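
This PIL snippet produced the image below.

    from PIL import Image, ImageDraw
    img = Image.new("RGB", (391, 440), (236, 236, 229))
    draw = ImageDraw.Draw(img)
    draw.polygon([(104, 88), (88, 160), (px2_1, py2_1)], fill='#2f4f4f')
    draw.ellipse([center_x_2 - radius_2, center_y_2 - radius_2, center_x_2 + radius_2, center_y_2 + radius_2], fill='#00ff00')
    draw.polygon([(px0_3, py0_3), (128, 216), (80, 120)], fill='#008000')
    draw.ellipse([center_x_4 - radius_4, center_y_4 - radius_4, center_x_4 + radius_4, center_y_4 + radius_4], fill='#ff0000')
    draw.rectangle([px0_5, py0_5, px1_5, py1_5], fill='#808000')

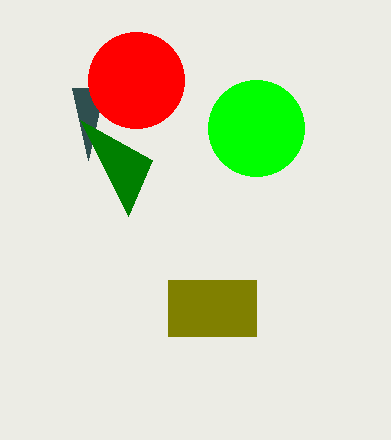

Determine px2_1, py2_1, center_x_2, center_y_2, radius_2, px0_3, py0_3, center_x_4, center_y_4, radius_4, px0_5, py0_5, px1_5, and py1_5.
px2_1 = 72
py2_1 = 88
center_x_2 = 256
center_y_2 = 128
radius_2 = 48
px0_3 = 152
py0_3 = 160
center_x_4 = 136
center_y_4 = 80
radius_4 = 48
px0_5 = 168
py0_5 = 280
px1_5 = 256
py1_5 = 336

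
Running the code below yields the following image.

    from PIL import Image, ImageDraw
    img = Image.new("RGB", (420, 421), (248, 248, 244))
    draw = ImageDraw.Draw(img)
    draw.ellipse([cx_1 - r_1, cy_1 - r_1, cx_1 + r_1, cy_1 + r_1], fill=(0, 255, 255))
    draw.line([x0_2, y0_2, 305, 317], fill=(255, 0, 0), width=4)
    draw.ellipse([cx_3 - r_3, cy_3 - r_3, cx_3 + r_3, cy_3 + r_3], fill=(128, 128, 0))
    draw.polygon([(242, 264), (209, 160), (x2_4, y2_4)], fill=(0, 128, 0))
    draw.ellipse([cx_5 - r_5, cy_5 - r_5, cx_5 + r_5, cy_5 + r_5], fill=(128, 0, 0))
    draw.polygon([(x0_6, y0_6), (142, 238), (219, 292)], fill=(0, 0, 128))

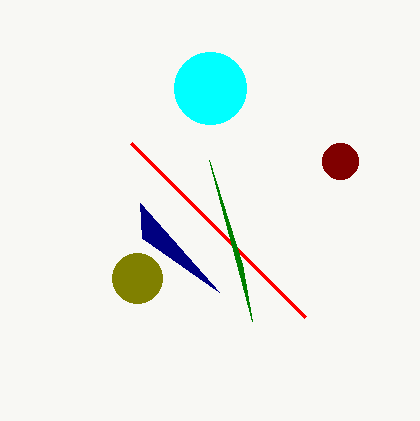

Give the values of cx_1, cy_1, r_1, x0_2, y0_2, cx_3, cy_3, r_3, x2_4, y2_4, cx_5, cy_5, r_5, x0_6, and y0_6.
cx_1 = 210
cy_1 = 88
r_1 = 36
x0_2 = 131
y0_2 = 143
cx_3 = 137
cy_3 = 278
r_3 = 25
x2_4 = 252
y2_4 = 321
cx_5 = 340
cy_5 = 161
r_5 = 18
x0_6 = 140
y0_6 = 203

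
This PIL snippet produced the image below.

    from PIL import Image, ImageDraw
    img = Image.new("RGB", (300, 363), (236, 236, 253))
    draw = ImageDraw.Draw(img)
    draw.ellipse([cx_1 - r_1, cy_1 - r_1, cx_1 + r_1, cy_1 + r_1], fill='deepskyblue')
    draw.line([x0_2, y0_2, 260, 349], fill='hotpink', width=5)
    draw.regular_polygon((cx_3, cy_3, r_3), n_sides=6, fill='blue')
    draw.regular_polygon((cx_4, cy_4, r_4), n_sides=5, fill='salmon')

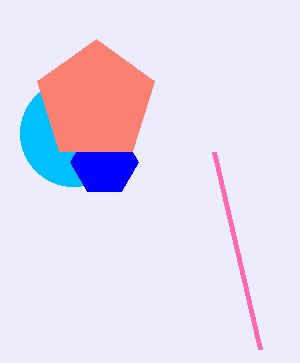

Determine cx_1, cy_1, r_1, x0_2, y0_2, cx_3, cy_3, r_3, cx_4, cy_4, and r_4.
cx_1 = 73
cy_1 = 133
r_1 = 53
x0_2 = 214
y0_2 = 152
cx_3 = 104
cy_3 = 162
r_3 = 34
cx_4 = 96
cy_4 = 101
r_4 = 62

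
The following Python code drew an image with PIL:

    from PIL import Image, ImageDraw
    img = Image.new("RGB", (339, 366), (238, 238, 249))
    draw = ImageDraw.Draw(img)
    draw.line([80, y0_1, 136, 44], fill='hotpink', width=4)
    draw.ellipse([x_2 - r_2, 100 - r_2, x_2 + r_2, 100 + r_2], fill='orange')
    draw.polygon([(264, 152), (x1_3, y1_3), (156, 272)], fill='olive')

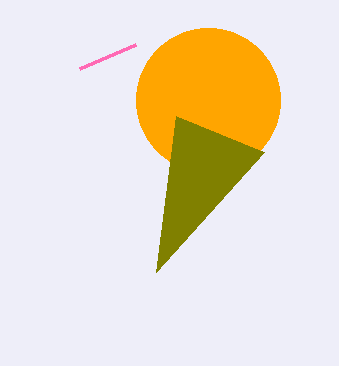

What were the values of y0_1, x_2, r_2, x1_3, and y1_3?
y0_1 = 68
x_2 = 208
r_2 = 72
x1_3 = 176
y1_3 = 116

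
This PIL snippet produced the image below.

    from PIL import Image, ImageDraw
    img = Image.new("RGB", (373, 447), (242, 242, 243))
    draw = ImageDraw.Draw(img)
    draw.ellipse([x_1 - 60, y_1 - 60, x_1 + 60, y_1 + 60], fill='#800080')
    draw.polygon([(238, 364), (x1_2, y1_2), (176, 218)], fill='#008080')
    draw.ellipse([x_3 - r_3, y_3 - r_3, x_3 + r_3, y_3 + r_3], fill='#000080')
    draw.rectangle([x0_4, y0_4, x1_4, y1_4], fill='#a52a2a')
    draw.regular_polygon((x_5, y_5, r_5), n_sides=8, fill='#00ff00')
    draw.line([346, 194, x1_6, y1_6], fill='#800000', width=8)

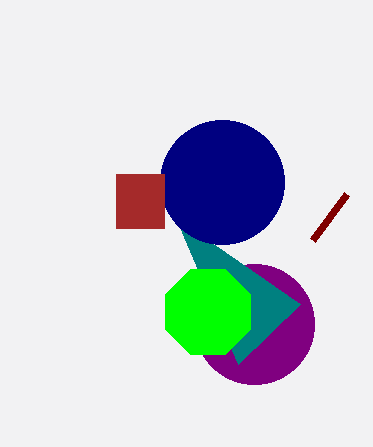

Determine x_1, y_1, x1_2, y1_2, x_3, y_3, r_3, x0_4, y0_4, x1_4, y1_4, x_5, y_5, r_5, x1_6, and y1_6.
x_1 = 254, y_1 = 324, x1_2 = 300, y1_2 = 304, x_3 = 222, y_3 = 182, r_3 = 62, x0_4 = 116, y0_4 = 174, x1_4 = 164, y1_4 = 228, x_5 = 208, y_5 = 312, r_5 = 46, x1_6 = 312, y1_6 = 240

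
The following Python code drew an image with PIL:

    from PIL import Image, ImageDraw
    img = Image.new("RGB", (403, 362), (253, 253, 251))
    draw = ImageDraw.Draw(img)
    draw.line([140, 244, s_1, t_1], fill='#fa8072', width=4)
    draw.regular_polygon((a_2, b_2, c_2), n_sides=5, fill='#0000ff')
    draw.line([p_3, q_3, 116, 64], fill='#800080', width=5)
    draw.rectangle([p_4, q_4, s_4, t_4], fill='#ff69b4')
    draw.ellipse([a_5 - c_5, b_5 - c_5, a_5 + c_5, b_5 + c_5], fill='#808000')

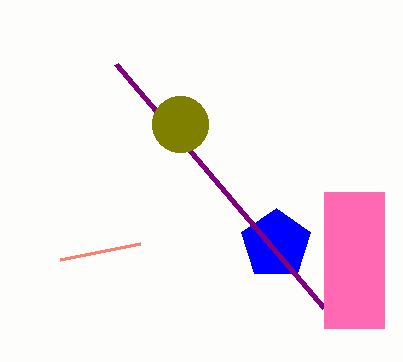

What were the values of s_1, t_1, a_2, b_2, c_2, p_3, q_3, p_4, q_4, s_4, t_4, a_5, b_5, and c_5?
s_1 = 60; t_1 = 260; a_2 = 276; b_2 = 244; c_2 = 36; p_3 = 324; q_3 = 308; p_4 = 324; q_4 = 192; s_4 = 384; t_4 = 328; a_5 = 180; b_5 = 124; c_5 = 28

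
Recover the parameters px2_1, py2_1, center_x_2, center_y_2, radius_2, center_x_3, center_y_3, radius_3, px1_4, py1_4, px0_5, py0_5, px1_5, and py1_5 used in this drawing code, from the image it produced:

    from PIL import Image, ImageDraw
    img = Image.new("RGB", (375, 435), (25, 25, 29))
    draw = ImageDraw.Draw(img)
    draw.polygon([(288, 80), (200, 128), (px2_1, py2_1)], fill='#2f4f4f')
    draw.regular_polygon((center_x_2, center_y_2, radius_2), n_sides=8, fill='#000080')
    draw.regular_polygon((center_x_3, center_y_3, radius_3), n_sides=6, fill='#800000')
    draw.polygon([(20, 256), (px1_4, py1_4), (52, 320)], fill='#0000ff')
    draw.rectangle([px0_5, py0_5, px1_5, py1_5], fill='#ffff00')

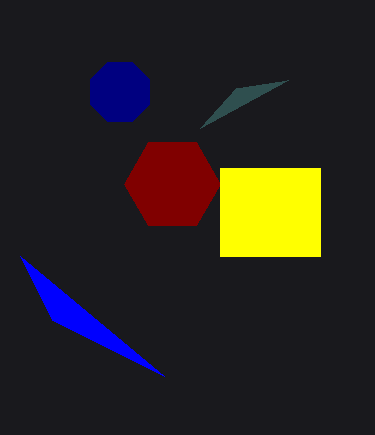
px2_1 = 236; py2_1 = 88; center_x_2 = 120; center_y_2 = 92; radius_2 = 32; center_x_3 = 172; center_y_3 = 184; radius_3 = 48; px1_4 = 164; py1_4 = 376; px0_5 = 220; py0_5 = 168; px1_5 = 320; py1_5 = 256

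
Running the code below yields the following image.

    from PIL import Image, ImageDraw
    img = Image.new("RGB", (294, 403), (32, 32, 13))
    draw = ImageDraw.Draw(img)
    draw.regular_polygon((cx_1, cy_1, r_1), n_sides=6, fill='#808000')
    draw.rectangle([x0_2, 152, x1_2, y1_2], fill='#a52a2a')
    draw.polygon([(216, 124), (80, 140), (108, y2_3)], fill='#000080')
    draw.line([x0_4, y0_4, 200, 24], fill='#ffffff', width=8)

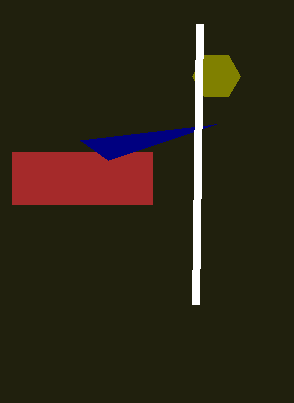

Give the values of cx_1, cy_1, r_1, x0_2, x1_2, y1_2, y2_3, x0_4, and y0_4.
cx_1 = 216
cy_1 = 76
r_1 = 24
x0_2 = 12
x1_2 = 152
y1_2 = 204
y2_3 = 160
x0_4 = 196
y0_4 = 304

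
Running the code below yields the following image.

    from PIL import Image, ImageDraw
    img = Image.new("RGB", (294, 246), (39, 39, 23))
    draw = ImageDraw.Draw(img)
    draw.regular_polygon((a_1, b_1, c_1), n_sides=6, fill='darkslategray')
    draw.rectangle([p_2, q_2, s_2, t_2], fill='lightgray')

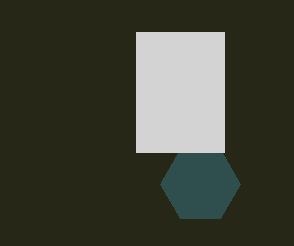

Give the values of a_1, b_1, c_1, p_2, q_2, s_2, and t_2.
a_1 = 200
b_1 = 184
c_1 = 40
p_2 = 136
q_2 = 32
s_2 = 224
t_2 = 152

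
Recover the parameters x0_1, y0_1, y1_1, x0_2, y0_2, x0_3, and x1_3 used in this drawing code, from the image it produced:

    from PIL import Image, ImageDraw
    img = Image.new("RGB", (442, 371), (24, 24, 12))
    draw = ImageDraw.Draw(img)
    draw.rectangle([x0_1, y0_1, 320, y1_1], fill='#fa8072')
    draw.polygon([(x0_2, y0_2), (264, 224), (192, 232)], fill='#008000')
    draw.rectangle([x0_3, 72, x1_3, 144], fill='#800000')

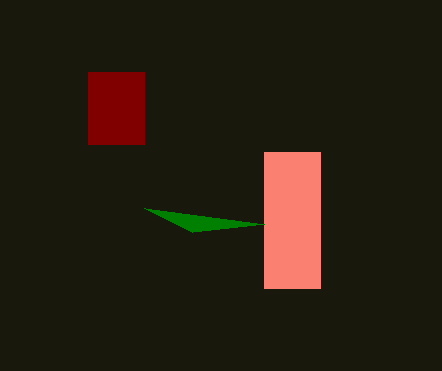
x0_1 = 264
y0_1 = 152
y1_1 = 288
x0_2 = 144
y0_2 = 208
x0_3 = 88
x1_3 = 144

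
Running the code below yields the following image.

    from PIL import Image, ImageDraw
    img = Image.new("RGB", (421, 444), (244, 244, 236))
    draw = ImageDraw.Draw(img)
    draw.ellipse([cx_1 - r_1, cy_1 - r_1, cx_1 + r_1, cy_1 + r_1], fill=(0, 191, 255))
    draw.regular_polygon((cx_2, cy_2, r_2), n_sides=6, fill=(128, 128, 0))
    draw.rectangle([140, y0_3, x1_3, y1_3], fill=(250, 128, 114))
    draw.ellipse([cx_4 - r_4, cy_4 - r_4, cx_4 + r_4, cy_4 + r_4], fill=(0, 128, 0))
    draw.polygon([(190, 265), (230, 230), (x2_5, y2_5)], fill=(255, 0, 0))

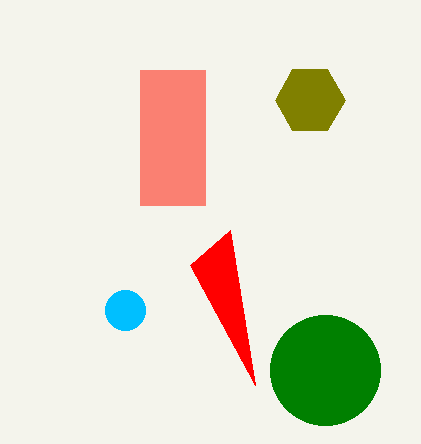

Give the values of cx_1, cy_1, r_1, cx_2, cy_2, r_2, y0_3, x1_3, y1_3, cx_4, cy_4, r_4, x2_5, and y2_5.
cx_1 = 125
cy_1 = 310
r_1 = 20
cx_2 = 310
cy_2 = 100
r_2 = 35
y0_3 = 70
x1_3 = 205
y1_3 = 205
cx_4 = 325
cy_4 = 370
r_4 = 55
x2_5 = 255
y2_5 = 385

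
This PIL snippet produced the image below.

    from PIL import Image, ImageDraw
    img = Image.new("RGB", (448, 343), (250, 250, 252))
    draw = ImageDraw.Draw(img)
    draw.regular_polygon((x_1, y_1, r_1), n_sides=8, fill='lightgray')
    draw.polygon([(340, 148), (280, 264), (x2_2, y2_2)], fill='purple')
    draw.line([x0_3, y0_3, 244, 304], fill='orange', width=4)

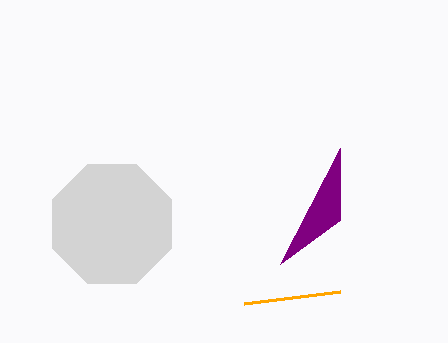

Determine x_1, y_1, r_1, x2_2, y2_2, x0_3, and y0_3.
x_1 = 112; y_1 = 224; r_1 = 64; x2_2 = 340; y2_2 = 220; x0_3 = 340; y0_3 = 292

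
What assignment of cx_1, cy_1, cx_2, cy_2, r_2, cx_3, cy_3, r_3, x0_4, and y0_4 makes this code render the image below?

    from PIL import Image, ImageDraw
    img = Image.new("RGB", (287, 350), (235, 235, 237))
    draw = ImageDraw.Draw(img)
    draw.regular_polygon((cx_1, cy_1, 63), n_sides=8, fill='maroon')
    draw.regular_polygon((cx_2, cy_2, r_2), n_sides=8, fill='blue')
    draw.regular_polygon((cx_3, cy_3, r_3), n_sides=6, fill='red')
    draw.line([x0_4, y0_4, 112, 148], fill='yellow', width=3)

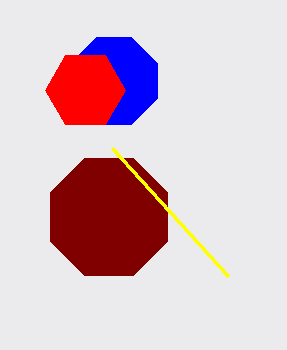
cx_1 = 109; cy_1 = 217; cx_2 = 114; cy_2 = 81; r_2 = 47; cx_3 = 85; cy_3 = 90; r_3 = 40; x0_4 = 228; y0_4 = 276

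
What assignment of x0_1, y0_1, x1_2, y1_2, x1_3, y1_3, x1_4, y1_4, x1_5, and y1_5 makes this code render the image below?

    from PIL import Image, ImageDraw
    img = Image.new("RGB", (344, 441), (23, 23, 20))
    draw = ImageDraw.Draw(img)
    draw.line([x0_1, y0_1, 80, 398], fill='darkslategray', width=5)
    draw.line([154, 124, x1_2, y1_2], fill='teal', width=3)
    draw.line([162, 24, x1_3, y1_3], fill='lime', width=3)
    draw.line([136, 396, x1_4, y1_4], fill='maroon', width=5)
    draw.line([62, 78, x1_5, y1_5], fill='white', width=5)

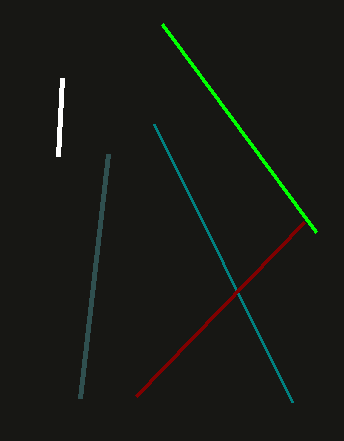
x0_1 = 108
y0_1 = 154
x1_2 = 292
y1_2 = 402
x1_3 = 316
y1_3 = 232
x1_4 = 304
y1_4 = 222
x1_5 = 58
y1_5 = 156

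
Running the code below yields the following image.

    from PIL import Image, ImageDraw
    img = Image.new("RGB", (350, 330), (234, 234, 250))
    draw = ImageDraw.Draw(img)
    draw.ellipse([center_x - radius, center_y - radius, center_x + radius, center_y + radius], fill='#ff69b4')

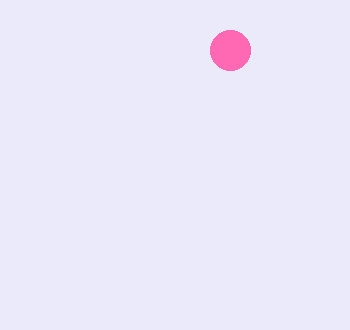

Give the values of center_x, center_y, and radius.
center_x = 230, center_y = 50, radius = 20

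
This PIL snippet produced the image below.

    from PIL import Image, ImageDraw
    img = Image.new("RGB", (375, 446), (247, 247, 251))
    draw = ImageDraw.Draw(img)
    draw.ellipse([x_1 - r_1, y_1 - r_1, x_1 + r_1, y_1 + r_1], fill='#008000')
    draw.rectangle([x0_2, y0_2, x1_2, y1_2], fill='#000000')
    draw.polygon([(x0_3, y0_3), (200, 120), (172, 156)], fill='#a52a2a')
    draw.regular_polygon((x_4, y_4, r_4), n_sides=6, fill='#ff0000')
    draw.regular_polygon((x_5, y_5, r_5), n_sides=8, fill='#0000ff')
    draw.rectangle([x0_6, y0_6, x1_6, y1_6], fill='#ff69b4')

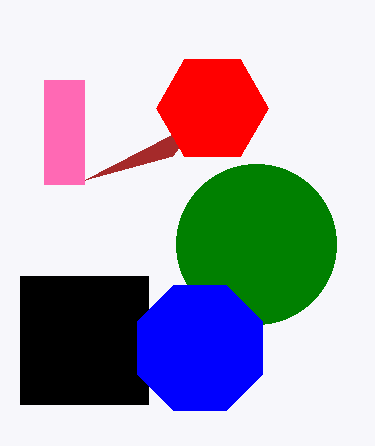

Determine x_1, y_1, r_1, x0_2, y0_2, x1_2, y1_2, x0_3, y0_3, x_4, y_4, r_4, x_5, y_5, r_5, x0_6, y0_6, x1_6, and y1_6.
x_1 = 256; y_1 = 244; r_1 = 80; x0_2 = 20; y0_2 = 276; x1_2 = 148; y1_2 = 404; x0_3 = 84; y0_3 = 180; x_4 = 212; y_4 = 108; r_4 = 56; x_5 = 200; y_5 = 348; r_5 = 68; x0_6 = 44; y0_6 = 80; x1_6 = 84; y1_6 = 184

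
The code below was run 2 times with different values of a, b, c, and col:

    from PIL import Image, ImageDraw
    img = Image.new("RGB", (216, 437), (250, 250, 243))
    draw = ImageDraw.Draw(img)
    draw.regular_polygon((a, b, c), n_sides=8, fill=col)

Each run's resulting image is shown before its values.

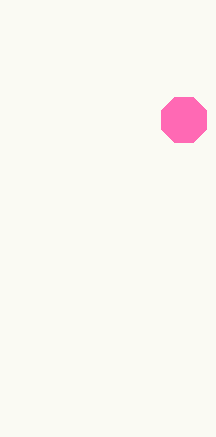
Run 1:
a = 184
b = 120
c = 24
col = 'hotpink'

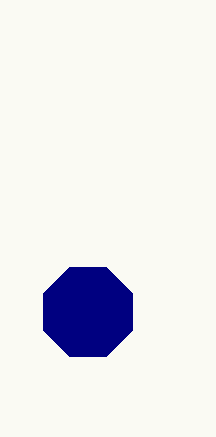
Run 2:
a = 88; b = 312; c = 48; col = 'navy'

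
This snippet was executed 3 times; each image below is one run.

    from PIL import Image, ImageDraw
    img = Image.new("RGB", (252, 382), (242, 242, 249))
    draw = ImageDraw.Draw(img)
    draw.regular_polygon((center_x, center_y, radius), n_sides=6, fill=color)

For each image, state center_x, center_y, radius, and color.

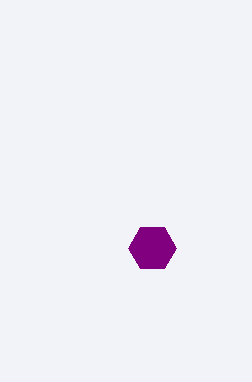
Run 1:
center_x = 152
center_y = 248
radius = 24
color = 'purple'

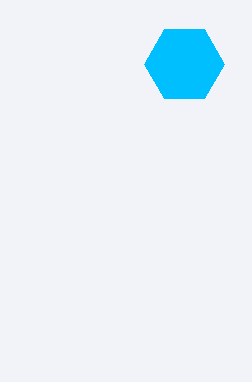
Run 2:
center_x = 184
center_y = 64
radius = 40
color = 'deepskyblue'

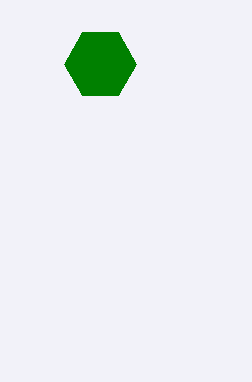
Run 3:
center_x = 100, center_y = 64, radius = 36, color = 'green'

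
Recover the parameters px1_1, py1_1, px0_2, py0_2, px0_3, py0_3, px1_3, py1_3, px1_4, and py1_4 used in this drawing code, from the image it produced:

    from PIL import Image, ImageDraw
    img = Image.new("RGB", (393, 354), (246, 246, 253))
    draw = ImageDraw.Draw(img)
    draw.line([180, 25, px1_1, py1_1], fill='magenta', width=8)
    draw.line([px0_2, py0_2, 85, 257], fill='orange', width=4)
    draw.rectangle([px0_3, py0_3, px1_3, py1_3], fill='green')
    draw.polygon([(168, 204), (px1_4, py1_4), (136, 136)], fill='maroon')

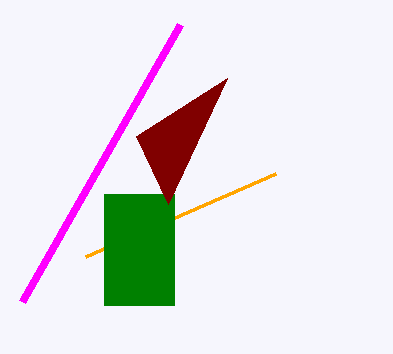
px1_1 = 22, py1_1 = 302, px0_2 = 275, py0_2 = 174, px0_3 = 104, py0_3 = 194, px1_3 = 174, py1_3 = 305, px1_4 = 227, py1_4 = 78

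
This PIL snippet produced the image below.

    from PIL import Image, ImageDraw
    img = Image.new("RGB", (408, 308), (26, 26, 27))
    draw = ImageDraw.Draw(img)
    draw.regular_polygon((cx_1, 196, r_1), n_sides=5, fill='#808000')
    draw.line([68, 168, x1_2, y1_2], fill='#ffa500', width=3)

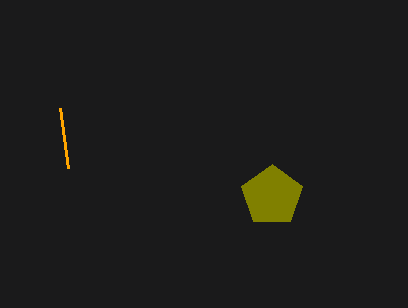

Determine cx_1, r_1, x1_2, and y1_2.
cx_1 = 272
r_1 = 32
x1_2 = 60
y1_2 = 108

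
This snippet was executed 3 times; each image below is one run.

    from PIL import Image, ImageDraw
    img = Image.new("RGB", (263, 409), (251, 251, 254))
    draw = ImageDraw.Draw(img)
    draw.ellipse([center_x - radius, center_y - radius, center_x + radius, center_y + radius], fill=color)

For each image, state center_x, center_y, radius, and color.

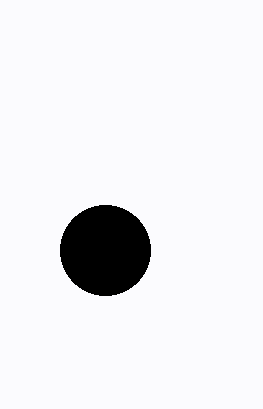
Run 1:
center_x = 105
center_y = 250
radius = 45
color = 'black'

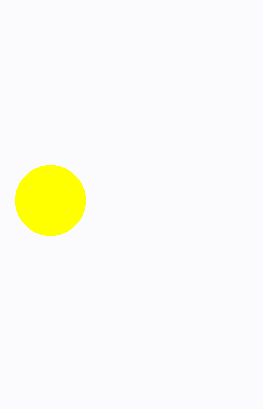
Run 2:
center_x = 50; center_y = 200; radius = 35; color = 'yellow'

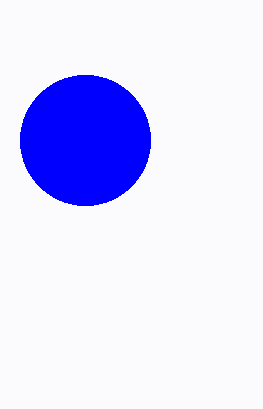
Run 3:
center_x = 85; center_y = 140; radius = 65; color = 'blue'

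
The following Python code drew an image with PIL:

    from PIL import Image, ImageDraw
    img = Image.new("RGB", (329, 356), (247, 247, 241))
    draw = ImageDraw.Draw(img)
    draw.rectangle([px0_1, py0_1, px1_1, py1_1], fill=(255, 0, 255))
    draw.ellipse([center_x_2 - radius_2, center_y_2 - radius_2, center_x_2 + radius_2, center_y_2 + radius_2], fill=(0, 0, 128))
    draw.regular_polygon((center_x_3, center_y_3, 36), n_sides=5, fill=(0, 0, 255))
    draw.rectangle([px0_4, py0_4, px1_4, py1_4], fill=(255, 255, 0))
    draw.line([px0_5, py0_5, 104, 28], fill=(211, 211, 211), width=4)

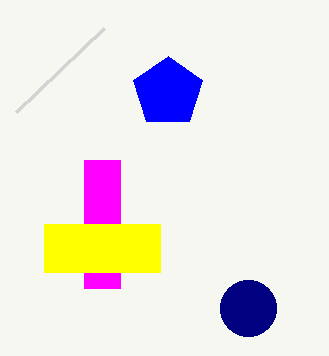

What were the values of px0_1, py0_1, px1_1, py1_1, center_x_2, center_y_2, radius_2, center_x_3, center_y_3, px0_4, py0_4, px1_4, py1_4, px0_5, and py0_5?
px0_1 = 84, py0_1 = 160, px1_1 = 120, py1_1 = 288, center_x_2 = 248, center_y_2 = 308, radius_2 = 28, center_x_3 = 168, center_y_3 = 92, px0_4 = 44, py0_4 = 224, px1_4 = 160, py1_4 = 272, px0_5 = 16, py0_5 = 112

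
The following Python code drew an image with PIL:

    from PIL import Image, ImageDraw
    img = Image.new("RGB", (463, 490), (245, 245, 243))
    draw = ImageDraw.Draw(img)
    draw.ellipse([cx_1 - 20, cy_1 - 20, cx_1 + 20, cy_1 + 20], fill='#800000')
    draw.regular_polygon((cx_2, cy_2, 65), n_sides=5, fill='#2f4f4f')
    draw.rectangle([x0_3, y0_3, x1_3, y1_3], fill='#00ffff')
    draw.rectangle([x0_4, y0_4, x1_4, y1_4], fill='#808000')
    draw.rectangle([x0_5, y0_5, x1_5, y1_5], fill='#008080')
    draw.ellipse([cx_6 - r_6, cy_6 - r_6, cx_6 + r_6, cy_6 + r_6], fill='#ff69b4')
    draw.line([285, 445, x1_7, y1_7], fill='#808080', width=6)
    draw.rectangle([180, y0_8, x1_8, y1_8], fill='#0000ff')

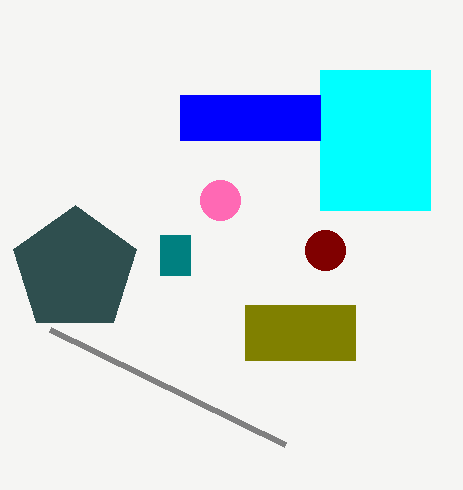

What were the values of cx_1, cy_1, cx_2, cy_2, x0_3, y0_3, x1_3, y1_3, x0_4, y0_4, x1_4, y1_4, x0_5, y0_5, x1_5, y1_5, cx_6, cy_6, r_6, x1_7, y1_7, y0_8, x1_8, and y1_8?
cx_1 = 325; cy_1 = 250; cx_2 = 75; cy_2 = 270; x0_3 = 320; y0_3 = 70; x1_3 = 430; y1_3 = 210; x0_4 = 245; y0_4 = 305; x1_4 = 355; y1_4 = 360; x0_5 = 160; y0_5 = 235; x1_5 = 190; y1_5 = 275; cx_6 = 220; cy_6 = 200; r_6 = 20; x1_7 = 50; y1_7 = 330; y0_8 = 95; x1_8 = 320; y1_8 = 140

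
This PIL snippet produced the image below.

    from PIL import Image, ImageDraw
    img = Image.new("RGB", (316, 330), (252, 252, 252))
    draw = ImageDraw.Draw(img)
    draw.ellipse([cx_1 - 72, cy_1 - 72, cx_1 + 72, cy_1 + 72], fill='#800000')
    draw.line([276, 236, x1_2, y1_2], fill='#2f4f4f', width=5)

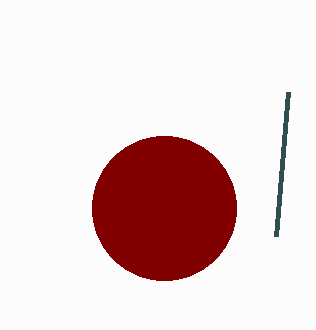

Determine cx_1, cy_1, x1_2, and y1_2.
cx_1 = 164, cy_1 = 208, x1_2 = 288, y1_2 = 92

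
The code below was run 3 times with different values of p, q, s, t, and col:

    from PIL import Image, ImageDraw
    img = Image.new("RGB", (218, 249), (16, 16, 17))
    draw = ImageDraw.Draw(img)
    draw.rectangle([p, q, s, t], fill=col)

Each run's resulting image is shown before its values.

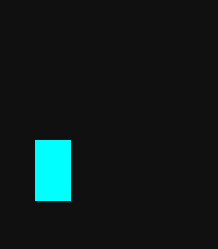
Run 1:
p = 35; q = 140; s = 70; t = 200; col = 'cyan'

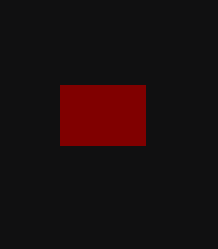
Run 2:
p = 60; q = 85; s = 145; t = 145; col = 'maroon'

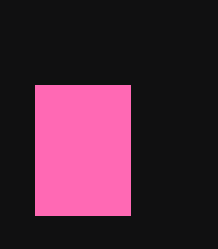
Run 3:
p = 35
q = 85
s = 130
t = 215
col = 'hotpink'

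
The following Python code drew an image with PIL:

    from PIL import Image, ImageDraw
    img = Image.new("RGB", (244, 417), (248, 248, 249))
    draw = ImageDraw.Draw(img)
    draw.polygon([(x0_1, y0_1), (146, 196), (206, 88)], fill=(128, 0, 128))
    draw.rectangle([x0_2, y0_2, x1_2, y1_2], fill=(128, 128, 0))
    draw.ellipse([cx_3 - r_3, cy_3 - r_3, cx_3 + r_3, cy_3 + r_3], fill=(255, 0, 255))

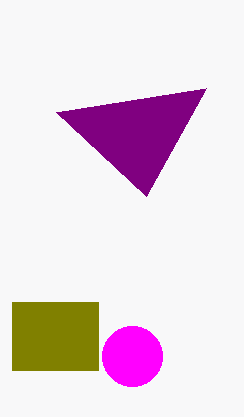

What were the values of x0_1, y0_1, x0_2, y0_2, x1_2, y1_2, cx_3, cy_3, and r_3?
x0_1 = 56, y0_1 = 112, x0_2 = 12, y0_2 = 302, x1_2 = 98, y1_2 = 370, cx_3 = 132, cy_3 = 356, r_3 = 30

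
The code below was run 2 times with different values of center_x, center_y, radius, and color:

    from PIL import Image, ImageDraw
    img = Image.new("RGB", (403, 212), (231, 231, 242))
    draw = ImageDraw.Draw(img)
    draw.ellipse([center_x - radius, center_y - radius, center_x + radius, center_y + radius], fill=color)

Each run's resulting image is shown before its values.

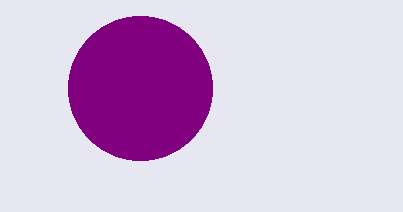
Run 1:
center_x = 140, center_y = 88, radius = 72, color = 'purple'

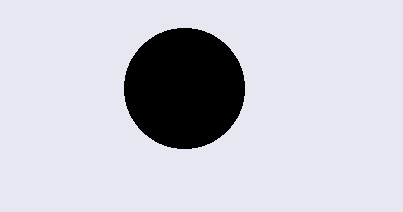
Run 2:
center_x = 184; center_y = 88; radius = 60; color = 'black'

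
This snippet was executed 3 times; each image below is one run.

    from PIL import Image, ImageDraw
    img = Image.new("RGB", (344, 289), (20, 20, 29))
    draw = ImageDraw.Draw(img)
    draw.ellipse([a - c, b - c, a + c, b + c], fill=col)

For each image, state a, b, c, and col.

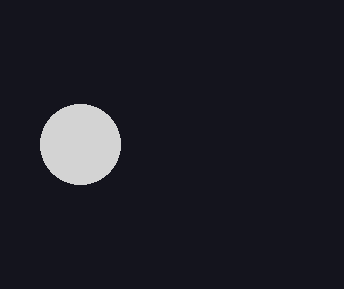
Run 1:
a = 80; b = 144; c = 40; col = 'lightgray'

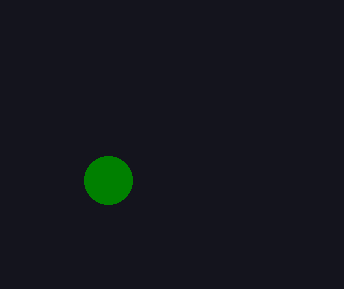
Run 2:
a = 108
b = 180
c = 24
col = 'green'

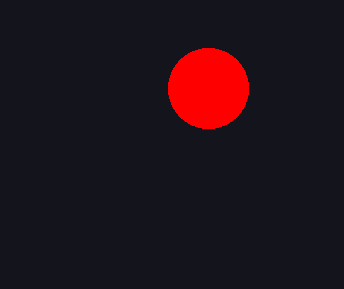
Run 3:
a = 208
b = 88
c = 40
col = 'red'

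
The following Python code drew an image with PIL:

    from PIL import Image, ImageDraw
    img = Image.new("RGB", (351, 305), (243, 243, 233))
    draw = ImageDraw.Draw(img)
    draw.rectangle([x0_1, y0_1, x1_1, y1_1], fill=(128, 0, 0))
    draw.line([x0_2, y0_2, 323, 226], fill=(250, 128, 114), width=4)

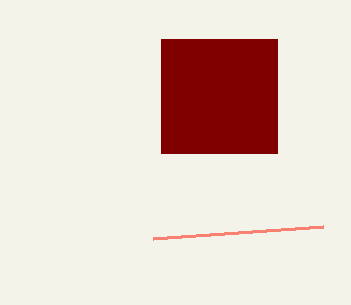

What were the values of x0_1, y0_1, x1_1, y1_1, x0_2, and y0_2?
x0_1 = 161; y0_1 = 39; x1_1 = 277; y1_1 = 153; x0_2 = 153; y0_2 = 238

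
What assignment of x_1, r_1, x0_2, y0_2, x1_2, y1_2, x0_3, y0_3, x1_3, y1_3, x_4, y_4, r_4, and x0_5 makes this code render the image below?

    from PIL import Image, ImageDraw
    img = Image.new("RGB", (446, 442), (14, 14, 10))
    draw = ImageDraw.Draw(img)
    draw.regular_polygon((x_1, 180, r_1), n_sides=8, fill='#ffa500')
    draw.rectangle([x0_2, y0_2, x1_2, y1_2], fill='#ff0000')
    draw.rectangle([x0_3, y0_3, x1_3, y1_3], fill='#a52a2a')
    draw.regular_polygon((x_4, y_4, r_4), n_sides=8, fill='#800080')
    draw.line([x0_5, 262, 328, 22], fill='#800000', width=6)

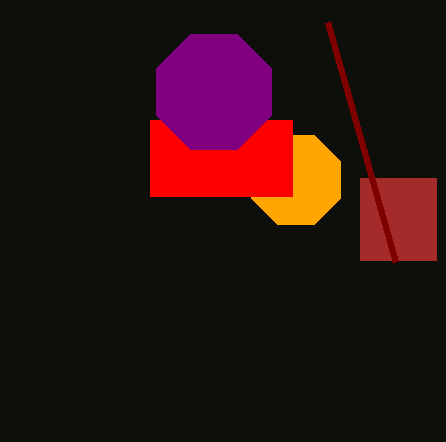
x_1 = 296, r_1 = 48, x0_2 = 150, y0_2 = 120, x1_2 = 292, y1_2 = 196, x0_3 = 360, y0_3 = 178, x1_3 = 436, y1_3 = 260, x_4 = 214, y_4 = 92, r_4 = 62, x0_5 = 396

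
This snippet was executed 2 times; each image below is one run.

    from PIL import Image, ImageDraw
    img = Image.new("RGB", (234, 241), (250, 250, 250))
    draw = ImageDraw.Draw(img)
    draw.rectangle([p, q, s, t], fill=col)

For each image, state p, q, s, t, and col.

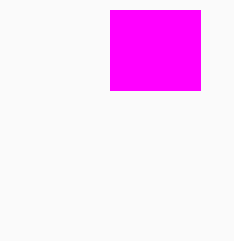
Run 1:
p = 110, q = 10, s = 200, t = 90, col = 'magenta'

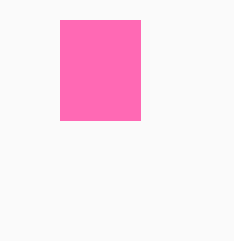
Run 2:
p = 60, q = 20, s = 140, t = 120, col = 'hotpink'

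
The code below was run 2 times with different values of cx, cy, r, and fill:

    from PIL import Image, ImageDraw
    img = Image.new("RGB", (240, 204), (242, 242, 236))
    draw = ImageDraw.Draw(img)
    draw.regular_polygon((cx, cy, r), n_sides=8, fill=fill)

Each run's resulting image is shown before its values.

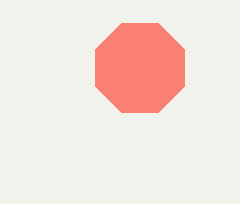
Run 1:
cx = 140; cy = 68; r = 48; fill = 'salmon'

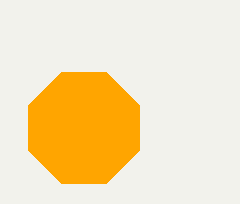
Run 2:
cx = 84
cy = 128
r = 60
fill = 'orange'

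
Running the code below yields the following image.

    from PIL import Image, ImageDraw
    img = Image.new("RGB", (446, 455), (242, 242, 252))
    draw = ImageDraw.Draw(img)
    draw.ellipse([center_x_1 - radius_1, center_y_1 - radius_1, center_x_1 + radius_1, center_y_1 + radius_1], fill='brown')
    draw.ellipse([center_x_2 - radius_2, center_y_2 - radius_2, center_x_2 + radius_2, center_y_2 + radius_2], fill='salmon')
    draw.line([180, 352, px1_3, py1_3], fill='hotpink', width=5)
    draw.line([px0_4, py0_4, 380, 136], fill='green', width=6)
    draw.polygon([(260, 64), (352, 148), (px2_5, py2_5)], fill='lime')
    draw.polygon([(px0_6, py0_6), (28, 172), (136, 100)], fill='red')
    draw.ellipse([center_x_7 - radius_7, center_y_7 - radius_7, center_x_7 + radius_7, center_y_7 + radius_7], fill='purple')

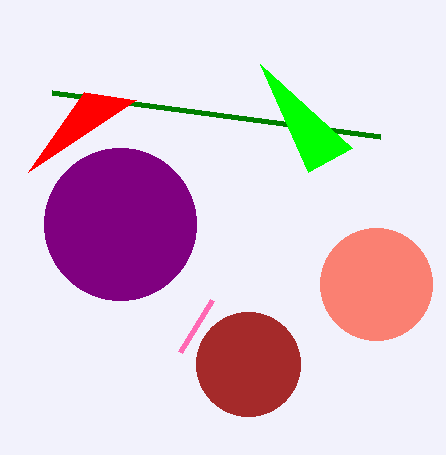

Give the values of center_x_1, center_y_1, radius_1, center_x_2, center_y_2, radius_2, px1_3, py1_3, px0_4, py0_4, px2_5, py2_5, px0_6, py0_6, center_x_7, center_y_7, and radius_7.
center_x_1 = 248
center_y_1 = 364
radius_1 = 52
center_x_2 = 376
center_y_2 = 284
radius_2 = 56
px1_3 = 212
py1_3 = 300
px0_4 = 52
py0_4 = 92
px2_5 = 308
py2_5 = 172
px0_6 = 84
py0_6 = 92
center_x_7 = 120
center_y_7 = 224
radius_7 = 76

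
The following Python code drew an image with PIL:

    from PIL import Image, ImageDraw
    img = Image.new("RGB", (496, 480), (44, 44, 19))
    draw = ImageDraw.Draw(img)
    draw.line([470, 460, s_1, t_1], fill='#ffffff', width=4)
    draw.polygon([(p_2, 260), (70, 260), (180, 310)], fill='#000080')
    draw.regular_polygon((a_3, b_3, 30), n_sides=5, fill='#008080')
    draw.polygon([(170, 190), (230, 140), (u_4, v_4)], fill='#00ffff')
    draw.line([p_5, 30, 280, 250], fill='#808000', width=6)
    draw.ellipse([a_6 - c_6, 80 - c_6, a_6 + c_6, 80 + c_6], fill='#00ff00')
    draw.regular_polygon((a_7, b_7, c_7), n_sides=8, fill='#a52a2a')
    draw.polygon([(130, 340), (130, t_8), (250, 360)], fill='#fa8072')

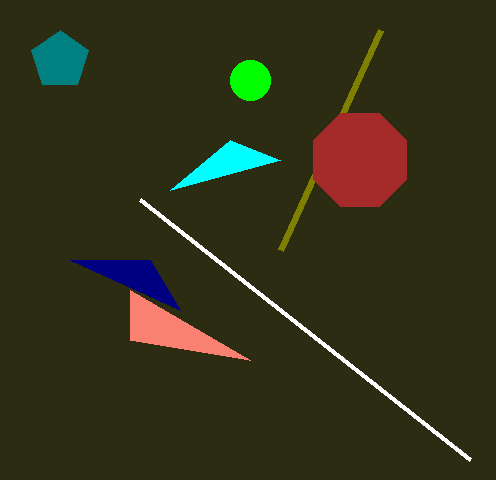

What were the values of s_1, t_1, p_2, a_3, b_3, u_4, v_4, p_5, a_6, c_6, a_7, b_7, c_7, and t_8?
s_1 = 140; t_1 = 200; p_2 = 150; a_3 = 60; b_3 = 60; u_4 = 280; v_4 = 160; p_5 = 380; a_6 = 250; c_6 = 20; a_7 = 360; b_7 = 160; c_7 = 50; t_8 = 290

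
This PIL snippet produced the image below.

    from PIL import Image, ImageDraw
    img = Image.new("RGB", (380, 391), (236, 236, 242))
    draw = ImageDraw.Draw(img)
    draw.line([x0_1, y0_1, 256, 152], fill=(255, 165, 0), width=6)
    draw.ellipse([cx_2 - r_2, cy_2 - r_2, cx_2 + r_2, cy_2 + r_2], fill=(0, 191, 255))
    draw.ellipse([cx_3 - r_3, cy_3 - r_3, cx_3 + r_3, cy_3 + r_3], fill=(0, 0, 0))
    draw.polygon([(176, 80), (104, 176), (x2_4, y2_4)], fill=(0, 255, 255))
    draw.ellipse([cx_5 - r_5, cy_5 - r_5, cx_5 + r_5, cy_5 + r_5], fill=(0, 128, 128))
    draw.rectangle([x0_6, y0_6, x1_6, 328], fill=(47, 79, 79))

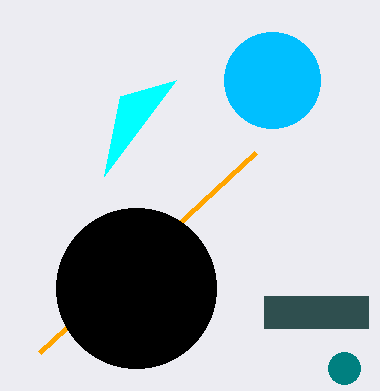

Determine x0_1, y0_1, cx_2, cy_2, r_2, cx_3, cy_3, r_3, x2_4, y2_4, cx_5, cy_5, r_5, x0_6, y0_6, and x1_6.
x0_1 = 40; y0_1 = 352; cx_2 = 272; cy_2 = 80; r_2 = 48; cx_3 = 136; cy_3 = 288; r_3 = 80; x2_4 = 120; y2_4 = 96; cx_5 = 344; cy_5 = 368; r_5 = 16; x0_6 = 264; y0_6 = 296; x1_6 = 368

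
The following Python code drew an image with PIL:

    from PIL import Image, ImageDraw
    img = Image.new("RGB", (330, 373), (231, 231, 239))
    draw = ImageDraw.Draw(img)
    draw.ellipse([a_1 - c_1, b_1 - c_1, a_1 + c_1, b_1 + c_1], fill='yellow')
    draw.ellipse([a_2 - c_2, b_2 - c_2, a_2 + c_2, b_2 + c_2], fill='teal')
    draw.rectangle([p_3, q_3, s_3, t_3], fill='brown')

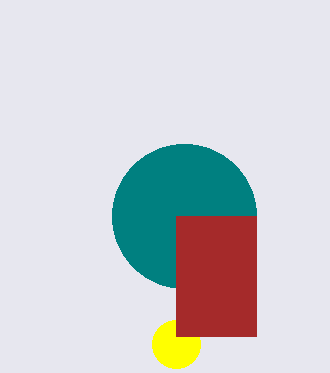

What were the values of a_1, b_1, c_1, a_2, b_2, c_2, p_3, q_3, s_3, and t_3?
a_1 = 176, b_1 = 344, c_1 = 24, a_2 = 184, b_2 = 216, c_2 = 72, p_3 = 176, q_3 = 216, s_3 = 256, t_3 = 336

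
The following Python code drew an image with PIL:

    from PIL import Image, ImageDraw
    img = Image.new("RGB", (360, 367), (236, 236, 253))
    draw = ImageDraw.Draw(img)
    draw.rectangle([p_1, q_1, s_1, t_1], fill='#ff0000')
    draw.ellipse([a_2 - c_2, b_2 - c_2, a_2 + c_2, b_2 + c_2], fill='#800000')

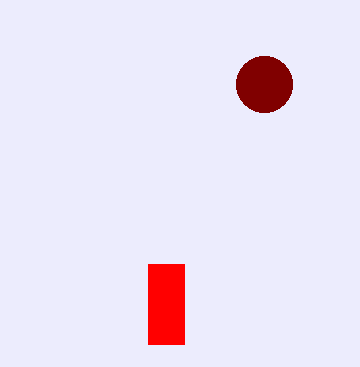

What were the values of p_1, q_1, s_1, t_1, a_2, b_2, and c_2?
p_1 = 148
q_1 = 264
s_1 = 184
t_1 = 344
a_2 = 264
b_2 = 84
c_2 = 28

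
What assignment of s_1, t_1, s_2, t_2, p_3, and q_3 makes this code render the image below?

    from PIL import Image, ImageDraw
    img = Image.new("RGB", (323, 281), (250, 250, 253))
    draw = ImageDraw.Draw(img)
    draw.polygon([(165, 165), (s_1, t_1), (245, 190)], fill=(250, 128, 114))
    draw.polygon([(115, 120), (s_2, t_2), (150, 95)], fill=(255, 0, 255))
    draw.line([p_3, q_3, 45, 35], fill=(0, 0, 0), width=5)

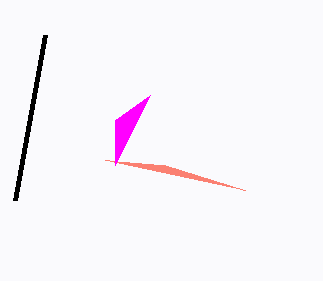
s_1 = 105; t_1 = 160; s_2 = 115; t_2 = 165; p_3 = 15; q_3 = 200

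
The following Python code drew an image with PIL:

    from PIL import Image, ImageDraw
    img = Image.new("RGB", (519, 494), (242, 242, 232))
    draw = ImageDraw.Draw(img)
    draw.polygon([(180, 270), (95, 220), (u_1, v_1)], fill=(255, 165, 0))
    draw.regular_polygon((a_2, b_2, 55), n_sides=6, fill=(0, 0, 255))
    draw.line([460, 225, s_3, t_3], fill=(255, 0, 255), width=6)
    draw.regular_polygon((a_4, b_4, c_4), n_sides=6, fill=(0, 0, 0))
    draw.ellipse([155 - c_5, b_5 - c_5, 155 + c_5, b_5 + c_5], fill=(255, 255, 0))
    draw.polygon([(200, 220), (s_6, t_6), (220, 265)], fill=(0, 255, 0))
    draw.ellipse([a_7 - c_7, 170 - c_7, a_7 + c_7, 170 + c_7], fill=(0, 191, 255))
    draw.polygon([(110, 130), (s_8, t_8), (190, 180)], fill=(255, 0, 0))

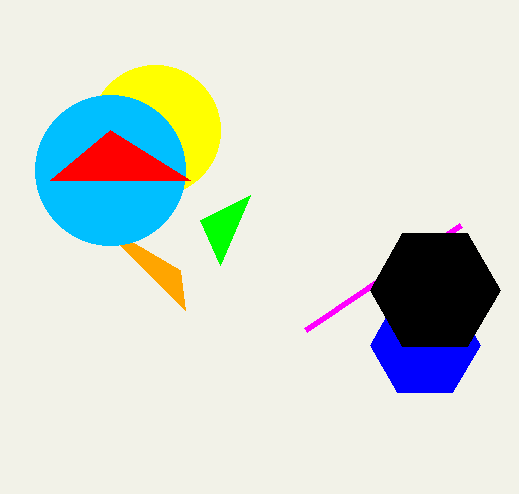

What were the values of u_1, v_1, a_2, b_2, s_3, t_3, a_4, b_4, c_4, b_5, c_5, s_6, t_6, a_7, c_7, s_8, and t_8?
u_1 = 185; v_1 = 310; a_2 = 425; b_2 = 345; s_3 = 305; t_3 = 330; a_4 = 435; b_4 = 290; c_4 = 65; b_5 = 130; c_5 = 65; s_6 = 250; t_6 = 195; a_7 = 110; c_7 = 75; s_8 = 50; t_8 = 180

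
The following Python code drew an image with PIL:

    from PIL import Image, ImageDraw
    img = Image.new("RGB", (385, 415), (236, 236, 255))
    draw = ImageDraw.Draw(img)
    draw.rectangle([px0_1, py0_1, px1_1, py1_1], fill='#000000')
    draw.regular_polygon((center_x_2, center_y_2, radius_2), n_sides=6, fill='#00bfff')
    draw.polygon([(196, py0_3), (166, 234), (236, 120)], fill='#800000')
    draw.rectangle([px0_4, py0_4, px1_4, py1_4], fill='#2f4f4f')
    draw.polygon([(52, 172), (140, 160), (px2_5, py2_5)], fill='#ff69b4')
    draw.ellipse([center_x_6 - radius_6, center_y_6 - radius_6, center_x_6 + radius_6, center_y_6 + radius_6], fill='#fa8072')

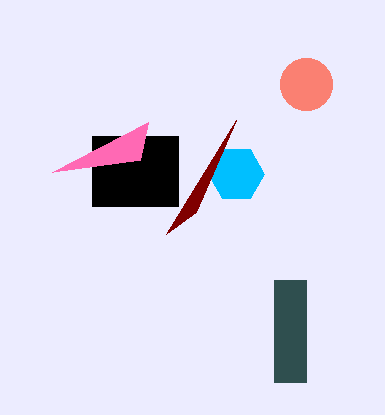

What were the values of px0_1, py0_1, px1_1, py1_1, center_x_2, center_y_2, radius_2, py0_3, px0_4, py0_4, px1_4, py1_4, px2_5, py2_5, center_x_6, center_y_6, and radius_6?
px0_1 = 92, py0_1 = 136, px1_1 = 178, py1_1 = 206, center_x_2 = 236, center_y_2 = 174, radius_2 = 28, py0_3 = 212, px0_4 = 274, py0_4 = 280, px1_4 = 306, py1_4 = 382, px2_5 = 148, py2_5 = 122, center_x_6 = 306, center_y_6 = 84, radius_6 = 26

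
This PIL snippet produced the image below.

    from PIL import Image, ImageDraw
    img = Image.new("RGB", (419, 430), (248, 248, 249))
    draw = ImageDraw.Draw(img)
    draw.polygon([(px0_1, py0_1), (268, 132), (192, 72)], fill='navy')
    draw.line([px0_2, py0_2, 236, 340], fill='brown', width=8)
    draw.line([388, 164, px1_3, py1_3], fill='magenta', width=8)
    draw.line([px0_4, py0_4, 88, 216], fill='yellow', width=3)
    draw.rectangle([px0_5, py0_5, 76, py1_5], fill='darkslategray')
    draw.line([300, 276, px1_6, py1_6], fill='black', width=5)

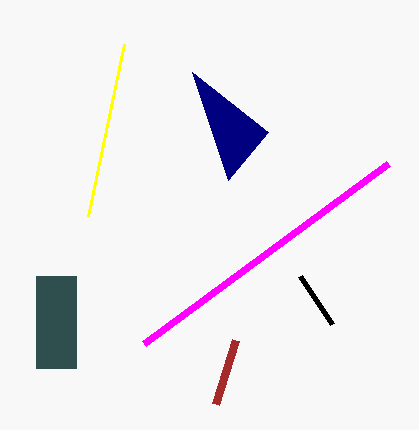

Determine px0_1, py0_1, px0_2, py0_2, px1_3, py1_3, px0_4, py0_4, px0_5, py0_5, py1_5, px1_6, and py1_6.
px0_1 = 228, py0_1 = 180, px0_2 = 216, py0_2 = 404, px1_3 = 144, py1_3 = 344, px0_4 = 124, py0_4 = 44, px0_5 = 36, py0_5 = 276, py1_5 = 368, px1_6 = 332, py1_6 = 324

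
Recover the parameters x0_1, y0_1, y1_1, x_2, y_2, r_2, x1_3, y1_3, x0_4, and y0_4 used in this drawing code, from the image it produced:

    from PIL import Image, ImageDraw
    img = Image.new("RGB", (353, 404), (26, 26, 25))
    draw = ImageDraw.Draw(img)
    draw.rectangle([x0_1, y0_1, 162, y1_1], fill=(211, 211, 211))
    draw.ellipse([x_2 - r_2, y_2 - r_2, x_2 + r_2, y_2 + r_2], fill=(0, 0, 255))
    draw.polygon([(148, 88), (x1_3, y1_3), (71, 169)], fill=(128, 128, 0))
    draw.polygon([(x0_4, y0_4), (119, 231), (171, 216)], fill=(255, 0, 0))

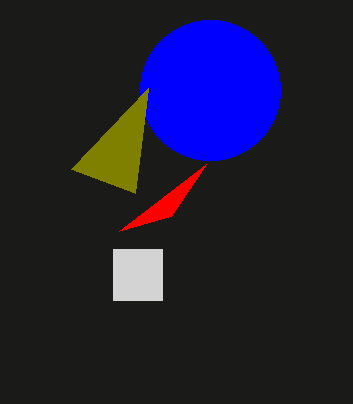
x0_1 = 113; y0_1 = 249; y1_1 = 300; x_2 = 210; y_2 = 90; r_2 = 70; x1_3 = 135; y1_3 = 193; x0_4 = 206; y0_4 = 164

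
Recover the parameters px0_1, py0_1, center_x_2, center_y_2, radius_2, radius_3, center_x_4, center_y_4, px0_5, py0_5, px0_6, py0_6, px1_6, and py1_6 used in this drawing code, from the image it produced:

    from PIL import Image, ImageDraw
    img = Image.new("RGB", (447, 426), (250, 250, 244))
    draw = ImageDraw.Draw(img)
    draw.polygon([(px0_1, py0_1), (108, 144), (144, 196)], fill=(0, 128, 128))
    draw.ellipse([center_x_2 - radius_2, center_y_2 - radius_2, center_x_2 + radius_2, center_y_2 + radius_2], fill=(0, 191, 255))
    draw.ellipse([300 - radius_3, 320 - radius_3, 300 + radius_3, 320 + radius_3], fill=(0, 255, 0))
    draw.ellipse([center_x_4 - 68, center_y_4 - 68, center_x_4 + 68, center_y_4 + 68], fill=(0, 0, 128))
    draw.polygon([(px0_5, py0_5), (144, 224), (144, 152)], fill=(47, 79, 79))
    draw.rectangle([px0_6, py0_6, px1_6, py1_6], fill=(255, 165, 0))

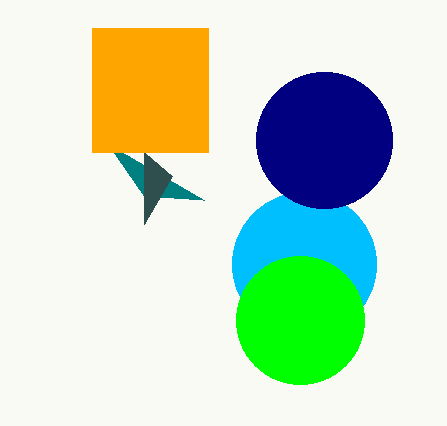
px0_1 = 204; py0_1 = 200; center_x_2 = 304; center_y_2 = 264; radius_2 = 72; radius_3 = 64; center_x_4 = 324; center_y_4 = 140; px0_5 = 172; py0_5 = 176; px0_6 = 92; py0_6 = 28; px1_6 = 208; py1_6 = 152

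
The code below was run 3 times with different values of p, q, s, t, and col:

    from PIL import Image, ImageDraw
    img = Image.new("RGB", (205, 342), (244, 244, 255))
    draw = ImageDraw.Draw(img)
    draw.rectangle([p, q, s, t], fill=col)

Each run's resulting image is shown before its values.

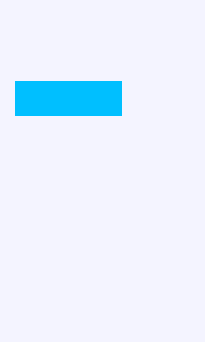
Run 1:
p = 15; q = 81; s = 121; t = 115; col = 'deepskyblue'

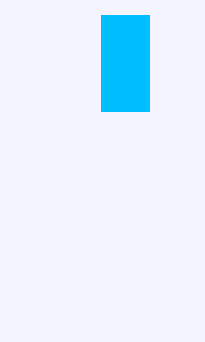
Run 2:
p = 101, q = 15, s = 149, t = 111, col = 'deepskyblue'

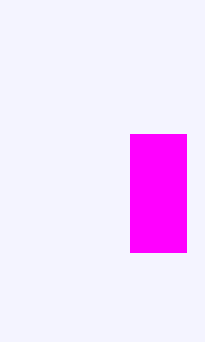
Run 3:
p = 130, q = 134, s = 186, t = 252, col = 'magenta'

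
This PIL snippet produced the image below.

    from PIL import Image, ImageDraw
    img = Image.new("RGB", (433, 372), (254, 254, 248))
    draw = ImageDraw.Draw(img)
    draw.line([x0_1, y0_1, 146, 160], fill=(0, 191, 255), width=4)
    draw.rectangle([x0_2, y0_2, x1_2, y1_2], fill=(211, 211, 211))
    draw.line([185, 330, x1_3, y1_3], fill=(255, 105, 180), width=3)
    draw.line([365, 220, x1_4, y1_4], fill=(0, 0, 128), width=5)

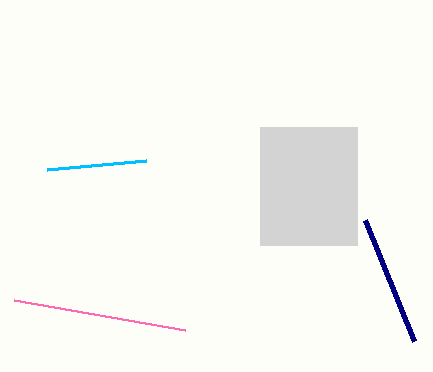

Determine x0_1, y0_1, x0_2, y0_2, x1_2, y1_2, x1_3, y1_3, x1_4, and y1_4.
x0_1 = 47
y0_1 = 169
x0_2 = 260
y0_2 = 127
x1_2 = 357
y1_2 = 245
x1_3 = 14
y1_3 = 300
x1_4 = 414
y1_4 = 341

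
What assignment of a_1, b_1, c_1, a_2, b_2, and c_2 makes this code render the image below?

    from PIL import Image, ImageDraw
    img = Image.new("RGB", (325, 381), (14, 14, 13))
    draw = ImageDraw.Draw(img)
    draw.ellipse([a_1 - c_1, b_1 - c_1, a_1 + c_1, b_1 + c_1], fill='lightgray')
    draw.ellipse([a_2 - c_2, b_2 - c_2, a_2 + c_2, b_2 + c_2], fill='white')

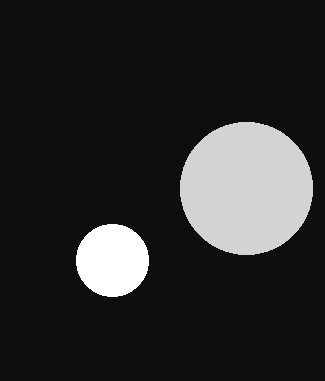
a_1 = 246, b_1 = 188, c_1 = 66, a_2 = 112, b_2 = 260, c_2 = 36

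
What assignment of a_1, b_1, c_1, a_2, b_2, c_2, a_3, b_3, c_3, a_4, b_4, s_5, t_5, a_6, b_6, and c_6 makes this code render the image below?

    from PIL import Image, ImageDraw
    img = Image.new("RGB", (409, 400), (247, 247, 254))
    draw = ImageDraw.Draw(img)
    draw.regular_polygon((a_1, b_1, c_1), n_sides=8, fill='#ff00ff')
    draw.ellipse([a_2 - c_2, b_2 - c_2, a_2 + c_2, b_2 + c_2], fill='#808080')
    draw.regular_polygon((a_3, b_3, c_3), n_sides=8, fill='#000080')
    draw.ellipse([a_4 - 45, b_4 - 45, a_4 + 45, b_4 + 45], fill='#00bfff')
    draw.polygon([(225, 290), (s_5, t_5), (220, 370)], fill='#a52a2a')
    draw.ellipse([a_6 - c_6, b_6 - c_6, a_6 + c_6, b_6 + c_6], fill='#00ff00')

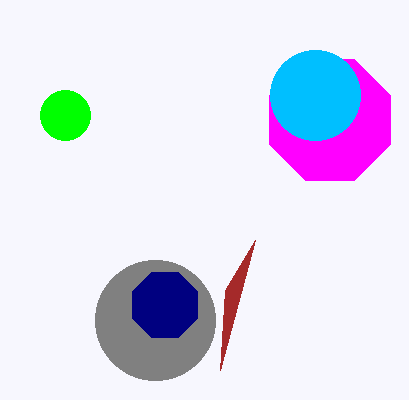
a_1 = 330
b_1 = 120
c_1 = 65
a_2 = 155
b_2 = 320
c_2 = 60
a_3 = 165
b_3 = 305
c_3 = 35
a_4 = 315
b_4 = 95
s_5 = 255
t_5 = 240
a_6 = 65
b_6 = 115
c_6 = 25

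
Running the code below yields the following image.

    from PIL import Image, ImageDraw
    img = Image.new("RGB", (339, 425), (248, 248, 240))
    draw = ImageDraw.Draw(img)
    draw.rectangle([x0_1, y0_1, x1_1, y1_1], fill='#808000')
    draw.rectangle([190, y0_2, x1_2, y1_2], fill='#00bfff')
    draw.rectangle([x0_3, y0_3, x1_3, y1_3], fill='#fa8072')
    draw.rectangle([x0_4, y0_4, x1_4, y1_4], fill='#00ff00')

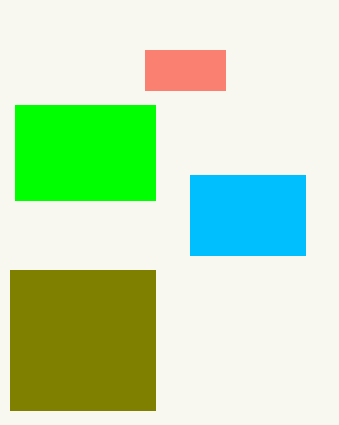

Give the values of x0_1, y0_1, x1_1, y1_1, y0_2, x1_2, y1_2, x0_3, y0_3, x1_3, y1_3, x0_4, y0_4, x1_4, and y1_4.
x0_1 = 10, y0_1 = 270, x1_1 = 155, y1_1 = 410, y0_2 = 175, x1_2 = 305, y1_2 = 255, x0_3 = 145, y0_3 = 50, x1_3 = 225, y1_3 = 90, x0_4 = 15, y0_4 = 105, x1_4 = 155, y1_4 = 200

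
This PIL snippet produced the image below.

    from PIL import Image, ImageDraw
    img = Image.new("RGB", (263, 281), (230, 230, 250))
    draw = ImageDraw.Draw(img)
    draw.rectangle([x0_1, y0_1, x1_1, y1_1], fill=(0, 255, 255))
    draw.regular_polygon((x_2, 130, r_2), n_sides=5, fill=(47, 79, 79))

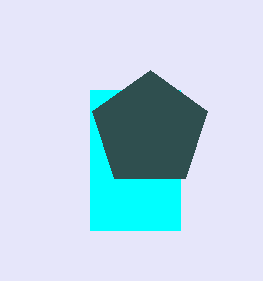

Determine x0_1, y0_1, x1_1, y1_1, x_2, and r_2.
x0_1 = 90, y0_1 = 90, x1_1 = 180, y1_1 = 230, x_2 = 150, r_2 = 60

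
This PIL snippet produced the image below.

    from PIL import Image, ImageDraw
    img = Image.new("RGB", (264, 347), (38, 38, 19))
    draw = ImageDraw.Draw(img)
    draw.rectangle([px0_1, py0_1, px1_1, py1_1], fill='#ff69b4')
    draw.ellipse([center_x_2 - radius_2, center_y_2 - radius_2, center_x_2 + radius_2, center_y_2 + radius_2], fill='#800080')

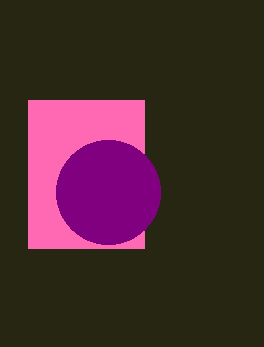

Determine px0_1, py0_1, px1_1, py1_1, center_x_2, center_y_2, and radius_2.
px0_1 = 28
py0_1 = 100
px1_1 = 144
py1_1 = 248
center_x_2 = 108
center_y_2 = 192
radius_2 = 52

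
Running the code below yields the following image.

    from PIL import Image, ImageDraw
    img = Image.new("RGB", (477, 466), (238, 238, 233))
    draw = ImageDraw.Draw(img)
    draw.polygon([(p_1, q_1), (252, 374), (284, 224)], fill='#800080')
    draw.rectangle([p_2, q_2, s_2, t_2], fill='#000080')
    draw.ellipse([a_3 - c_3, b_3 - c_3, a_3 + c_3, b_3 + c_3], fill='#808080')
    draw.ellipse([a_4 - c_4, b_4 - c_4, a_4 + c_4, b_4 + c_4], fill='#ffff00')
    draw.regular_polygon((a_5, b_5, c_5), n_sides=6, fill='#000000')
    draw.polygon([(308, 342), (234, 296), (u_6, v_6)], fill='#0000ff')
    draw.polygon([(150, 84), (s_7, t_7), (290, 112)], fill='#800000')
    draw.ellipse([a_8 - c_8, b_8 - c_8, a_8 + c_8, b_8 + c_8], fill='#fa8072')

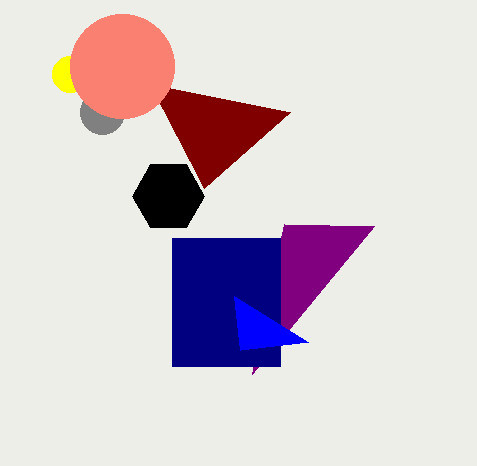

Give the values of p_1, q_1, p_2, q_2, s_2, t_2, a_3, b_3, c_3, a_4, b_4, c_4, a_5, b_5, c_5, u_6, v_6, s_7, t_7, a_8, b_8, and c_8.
p_1 = 374; q_1 = 226; p_2 = 172; q_2 = 238; s_2 = 280; t_2 = 366; a_3 = 102; b_3 = 112; c_3 = 22; a_4 = 70; b_4 = 74; c_4 = 18; a_5 = 168; b_5 = 196; c_5 = 36; u_6 = 240; v_6 = 350; s_7 = 204; t_7 = 188; a_8 = 122; b_8 = 66; c_8 = 52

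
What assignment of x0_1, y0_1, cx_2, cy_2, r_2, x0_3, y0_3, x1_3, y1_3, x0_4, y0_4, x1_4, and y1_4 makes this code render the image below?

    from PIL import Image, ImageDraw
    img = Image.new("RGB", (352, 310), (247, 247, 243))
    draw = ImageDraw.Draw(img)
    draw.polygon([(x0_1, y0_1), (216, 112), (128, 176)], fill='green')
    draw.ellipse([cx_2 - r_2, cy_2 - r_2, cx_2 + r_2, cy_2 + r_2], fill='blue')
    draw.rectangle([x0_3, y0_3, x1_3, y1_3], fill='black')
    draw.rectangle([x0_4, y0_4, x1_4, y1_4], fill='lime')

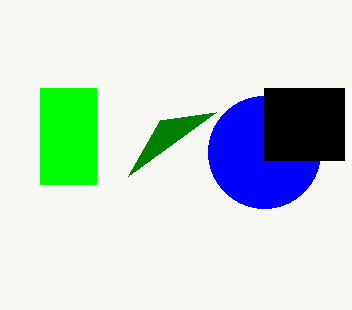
x0_1 = 160
y0_1 = 120
cx_2 = 264
cy_2 = 152
r_2 = 56
x0_3 = 264
y0_3 = 88
x1_3 = 344
y1_3 = 160
x0_4 = 40
y0_4 = 88
x1_4 = 96
y1_4 = 184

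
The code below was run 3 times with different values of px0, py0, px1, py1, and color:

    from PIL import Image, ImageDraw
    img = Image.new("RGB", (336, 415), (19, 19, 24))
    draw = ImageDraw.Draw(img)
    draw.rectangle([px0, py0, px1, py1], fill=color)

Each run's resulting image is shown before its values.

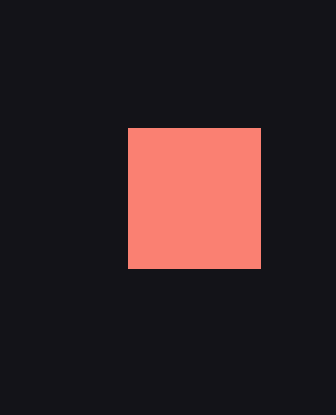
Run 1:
px0 = 128; py0 = 128; px1 = 260; py1 = 268; color = 'salmon'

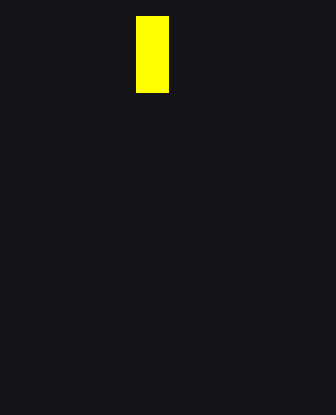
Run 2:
px0 = 136; py0 = 16; px1 = 168; py1 = 92; color = 'yellow'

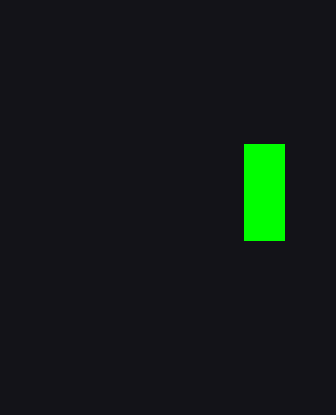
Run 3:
px0 = 244; py0 = 144; px1 = 284; py1 = 240; color = 'lime'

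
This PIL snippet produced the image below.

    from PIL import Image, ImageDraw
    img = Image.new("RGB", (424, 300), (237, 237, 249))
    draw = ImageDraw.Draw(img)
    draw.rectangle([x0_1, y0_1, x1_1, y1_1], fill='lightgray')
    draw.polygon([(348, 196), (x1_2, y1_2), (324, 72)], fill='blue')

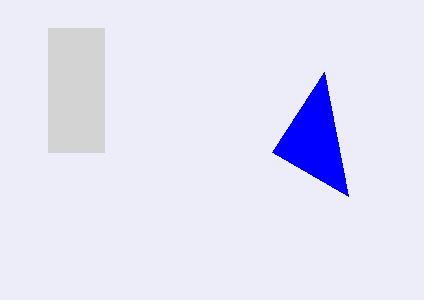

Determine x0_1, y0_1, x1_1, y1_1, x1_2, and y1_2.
x0_1 = 48, y0_1 = 28, x1_1 = 104, y1_1 = 152, x1_2 = 272, y1_2 = 152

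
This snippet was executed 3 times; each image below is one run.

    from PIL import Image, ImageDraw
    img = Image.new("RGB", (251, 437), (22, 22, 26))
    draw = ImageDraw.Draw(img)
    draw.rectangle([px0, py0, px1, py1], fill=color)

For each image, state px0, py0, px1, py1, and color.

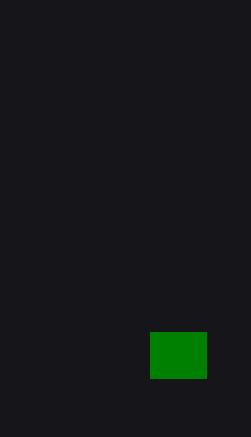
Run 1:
px0 = 150
py0 = 332
px1 = 206
py1 = 378
color = 'green'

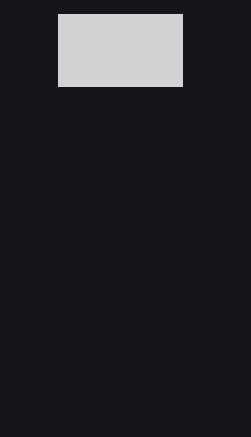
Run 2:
px0 = 58, py0 = 14, px1 = 182, py1 = 86, color = 'lightgray'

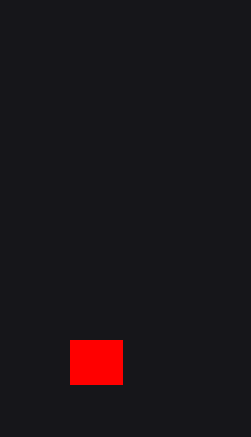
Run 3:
px0 = 70
py0 = 340
px1 = 122
py1 = 384
color = 'red'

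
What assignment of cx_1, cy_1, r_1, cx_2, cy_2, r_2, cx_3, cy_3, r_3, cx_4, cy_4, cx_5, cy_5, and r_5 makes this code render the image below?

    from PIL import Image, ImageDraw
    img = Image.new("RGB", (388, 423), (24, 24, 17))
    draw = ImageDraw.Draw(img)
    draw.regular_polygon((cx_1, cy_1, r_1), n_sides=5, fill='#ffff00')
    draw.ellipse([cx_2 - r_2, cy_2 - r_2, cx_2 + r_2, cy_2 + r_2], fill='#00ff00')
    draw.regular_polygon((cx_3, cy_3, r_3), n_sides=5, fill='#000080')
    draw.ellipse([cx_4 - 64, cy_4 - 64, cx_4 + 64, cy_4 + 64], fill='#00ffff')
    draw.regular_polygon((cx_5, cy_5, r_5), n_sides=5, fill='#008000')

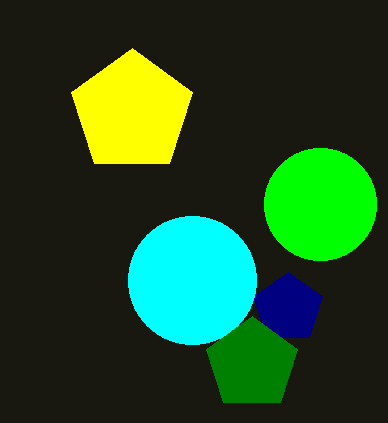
cx_1 = 132, cy_1 = 112, r_1 = 64, cx_2 = 320, cy_2 = 204, r_2 = 56, cx_3 = 288, cy_3 = 308, r_3 = 36, cx_4 = 192, cy_4 = 280, cx_5 = 252, cy_5 = 364, r_5 = 48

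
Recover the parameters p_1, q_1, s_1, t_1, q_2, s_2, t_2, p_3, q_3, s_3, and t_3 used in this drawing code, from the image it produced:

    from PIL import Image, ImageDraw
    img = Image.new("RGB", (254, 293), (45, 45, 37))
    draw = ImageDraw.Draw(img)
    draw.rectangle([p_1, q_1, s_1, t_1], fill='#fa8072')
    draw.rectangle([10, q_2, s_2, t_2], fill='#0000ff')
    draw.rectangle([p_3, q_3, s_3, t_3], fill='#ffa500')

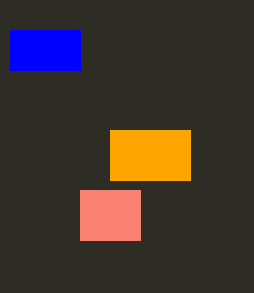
p_1 = 80
q_1 = 190
s_1 = 140
t_1 = 240
q_2 = 30
s_2 = 80
t_2 = 70
p_3 = 110
q_3 = 130
s_3 = 190
t_3 = 180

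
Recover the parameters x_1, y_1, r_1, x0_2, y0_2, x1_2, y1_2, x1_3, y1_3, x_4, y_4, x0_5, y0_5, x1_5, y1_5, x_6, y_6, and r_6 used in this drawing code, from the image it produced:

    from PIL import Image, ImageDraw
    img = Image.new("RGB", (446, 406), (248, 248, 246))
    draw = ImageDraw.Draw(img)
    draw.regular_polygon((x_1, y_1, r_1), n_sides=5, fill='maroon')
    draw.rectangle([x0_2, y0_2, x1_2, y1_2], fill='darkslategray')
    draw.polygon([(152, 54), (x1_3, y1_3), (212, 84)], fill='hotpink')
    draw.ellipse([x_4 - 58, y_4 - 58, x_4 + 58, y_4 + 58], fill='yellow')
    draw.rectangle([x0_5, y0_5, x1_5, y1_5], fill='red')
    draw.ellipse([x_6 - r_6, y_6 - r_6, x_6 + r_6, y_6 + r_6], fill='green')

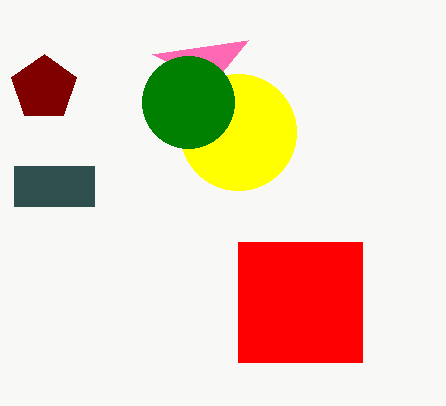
x_1 = 44, y_1 = 88, r_1 = 34, x0_2 = 14, y0_2 = 166, x1_2 = 94, y1_2 = 206, x1_3 = 248, y1_3 = 40, x_4 = 238, y_4 = 132, x0_5 = 238, y0_5 = 242, x1_5 = 362, y1_5 = 362, x_6 = 188, y_6 = 102, r_6 = 46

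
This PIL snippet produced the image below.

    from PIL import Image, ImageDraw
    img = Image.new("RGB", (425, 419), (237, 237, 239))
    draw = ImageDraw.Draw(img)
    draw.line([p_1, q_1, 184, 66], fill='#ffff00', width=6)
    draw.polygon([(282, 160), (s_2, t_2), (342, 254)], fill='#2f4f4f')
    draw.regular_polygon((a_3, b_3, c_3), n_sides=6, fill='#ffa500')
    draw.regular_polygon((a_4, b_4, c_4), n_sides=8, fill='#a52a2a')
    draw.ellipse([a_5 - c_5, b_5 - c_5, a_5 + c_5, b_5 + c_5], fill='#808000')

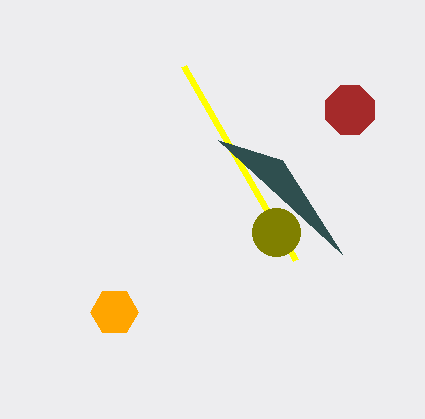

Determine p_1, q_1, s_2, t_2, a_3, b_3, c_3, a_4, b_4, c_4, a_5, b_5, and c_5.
p_1 = 296
q_1 = 260
s_2 = 218
t_2 = 140
a_3 = 114
b_3 = 312
c_3 = 24
a_4 = 350
b_4 = 110
c_4 = 26
a_5 = 276
b_5 = 232
c_5 = 24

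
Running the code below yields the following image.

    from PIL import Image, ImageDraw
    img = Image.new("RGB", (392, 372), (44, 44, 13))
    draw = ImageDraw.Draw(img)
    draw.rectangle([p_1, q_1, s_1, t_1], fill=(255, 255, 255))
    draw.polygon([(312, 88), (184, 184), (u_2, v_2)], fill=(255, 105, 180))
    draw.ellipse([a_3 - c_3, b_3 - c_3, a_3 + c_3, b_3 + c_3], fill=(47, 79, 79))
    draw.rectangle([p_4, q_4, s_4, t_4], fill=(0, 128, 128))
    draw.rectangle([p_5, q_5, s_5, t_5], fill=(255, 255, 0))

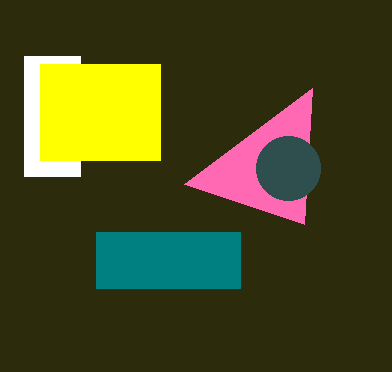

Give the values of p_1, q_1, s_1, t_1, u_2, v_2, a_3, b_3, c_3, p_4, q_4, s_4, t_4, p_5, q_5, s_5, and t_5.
p_1 = 24
q_1 = 56
s_1 = 80
t_1 = 176
u_2 = 304
v_2 = 224
a_3 = 288
b_3 = 168
c_3 = 32
p_4 = 96
q_4 = 232
s_4 = 240
t_4 = 288
p_5 = 40
q_5 = 64
s_5 = 160
t_5 = 160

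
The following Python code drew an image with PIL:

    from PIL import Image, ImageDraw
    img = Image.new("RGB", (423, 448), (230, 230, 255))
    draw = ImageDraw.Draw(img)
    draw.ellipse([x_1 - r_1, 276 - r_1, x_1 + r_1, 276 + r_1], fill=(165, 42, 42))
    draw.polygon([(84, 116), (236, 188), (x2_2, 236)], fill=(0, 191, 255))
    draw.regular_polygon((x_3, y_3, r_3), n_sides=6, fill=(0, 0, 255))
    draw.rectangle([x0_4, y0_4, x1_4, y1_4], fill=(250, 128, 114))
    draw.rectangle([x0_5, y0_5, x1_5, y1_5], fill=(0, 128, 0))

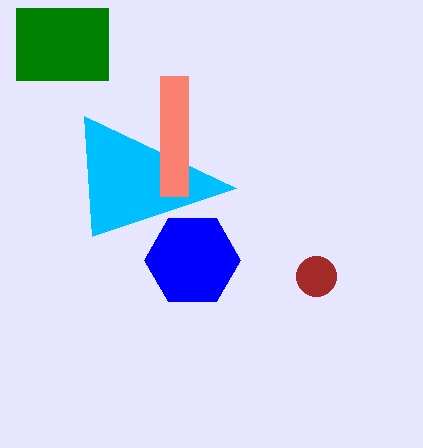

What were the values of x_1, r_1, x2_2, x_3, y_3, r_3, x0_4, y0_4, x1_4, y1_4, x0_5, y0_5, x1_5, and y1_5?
x_1 = 316, r_1 = 20, x2_2 = 92, x_3 = 192, y_3 = 260, r_3 = 48, x0_4 = 160, y0_4 = 76, x1_4 = 188, y1_4 = 196, x0_5 = 16, y0_5 = 8, x1_5 = 108, y1_5 = 80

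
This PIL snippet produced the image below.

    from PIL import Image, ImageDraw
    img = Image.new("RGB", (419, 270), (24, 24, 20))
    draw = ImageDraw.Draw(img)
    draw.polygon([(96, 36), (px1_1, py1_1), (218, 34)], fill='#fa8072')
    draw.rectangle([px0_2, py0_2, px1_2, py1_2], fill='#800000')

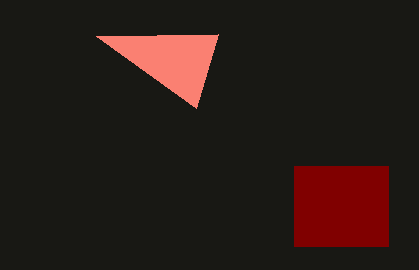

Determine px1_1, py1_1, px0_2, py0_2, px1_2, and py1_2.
px1_1 = 196, py1_1 = 108, px0_2 = 294, py0_2 = 166, px1_2 = 388, py1_2 = 246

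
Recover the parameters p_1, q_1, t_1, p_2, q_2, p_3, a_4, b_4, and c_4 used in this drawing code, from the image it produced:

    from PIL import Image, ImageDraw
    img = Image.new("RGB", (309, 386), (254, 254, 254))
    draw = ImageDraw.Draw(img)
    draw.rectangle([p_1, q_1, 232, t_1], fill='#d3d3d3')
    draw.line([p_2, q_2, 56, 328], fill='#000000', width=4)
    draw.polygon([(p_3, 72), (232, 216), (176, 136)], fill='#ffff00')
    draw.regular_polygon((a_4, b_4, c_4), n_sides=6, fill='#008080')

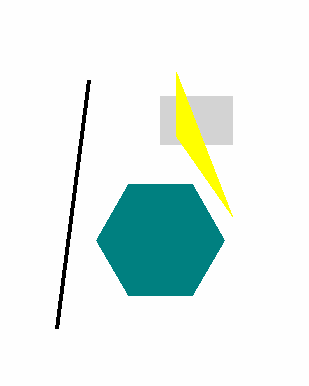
p_1 = 160
q_1 = 96
t_1 = 144
p_2 = 88
q_2 = 80
p_3 = 176
a_4 = 160
b_4 = 240
c_4 = 64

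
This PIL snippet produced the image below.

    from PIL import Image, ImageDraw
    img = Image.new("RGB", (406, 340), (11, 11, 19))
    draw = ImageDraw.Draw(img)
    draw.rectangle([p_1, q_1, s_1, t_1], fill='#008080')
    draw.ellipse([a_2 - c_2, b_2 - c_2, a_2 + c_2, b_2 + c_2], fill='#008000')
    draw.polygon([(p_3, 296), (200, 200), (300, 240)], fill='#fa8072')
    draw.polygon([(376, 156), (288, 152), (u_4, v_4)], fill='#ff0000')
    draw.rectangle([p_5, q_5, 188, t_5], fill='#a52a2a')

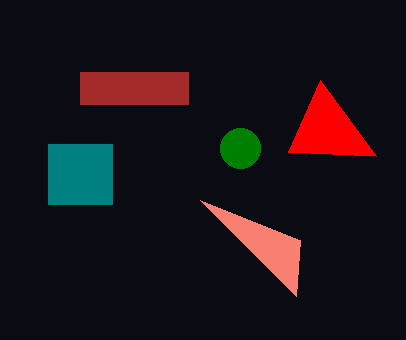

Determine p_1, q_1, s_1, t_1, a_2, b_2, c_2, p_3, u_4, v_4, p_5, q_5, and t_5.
p_1 = 48
q_1 = 144
s_1 = 112
t_1 = 204
a_2 = 240
b_2 = 148
c_2 = 20
p_3 = 296
u_4 = 320
v_4 = 80
p_5 = 80
q_5 = 72
t_5 = 104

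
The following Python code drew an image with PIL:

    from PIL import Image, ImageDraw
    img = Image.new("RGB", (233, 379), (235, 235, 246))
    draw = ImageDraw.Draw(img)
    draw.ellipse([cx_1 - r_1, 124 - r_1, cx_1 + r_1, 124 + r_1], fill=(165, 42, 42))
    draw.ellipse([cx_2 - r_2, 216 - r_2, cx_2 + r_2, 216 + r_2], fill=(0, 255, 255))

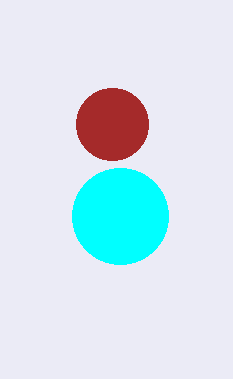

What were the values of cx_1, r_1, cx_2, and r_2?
cx_1 = 112, r_1 = 36, cx_2 = 120, r_2 = 48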